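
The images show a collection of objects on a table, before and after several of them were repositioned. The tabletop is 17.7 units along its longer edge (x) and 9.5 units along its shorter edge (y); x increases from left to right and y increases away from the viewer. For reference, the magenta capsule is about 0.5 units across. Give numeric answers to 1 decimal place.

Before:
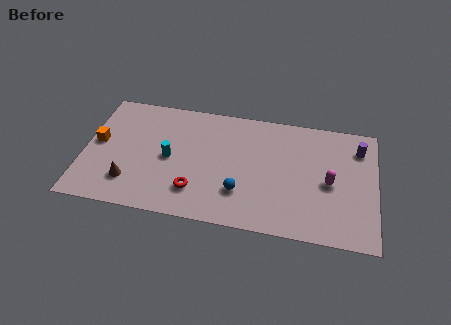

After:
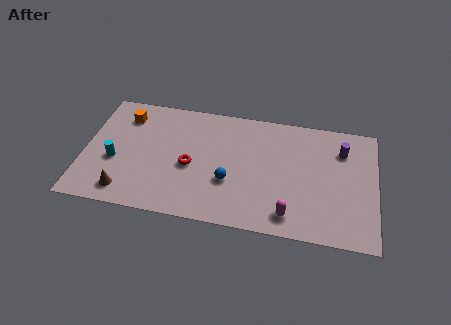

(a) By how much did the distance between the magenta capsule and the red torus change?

-1.6

The distance was about 8.3 in the first image and 6.7 in the second, so they moved 1.6 units closer together.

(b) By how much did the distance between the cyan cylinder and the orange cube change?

-0.7

Before: roughly 4.4 units apart; after: 3.7. That's 0.7 units closer together.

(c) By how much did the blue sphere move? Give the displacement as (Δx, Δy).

(-0.7, 0.7)

The blue sphere started near (9.6, 2.7) and ended near (8.9, 3.4).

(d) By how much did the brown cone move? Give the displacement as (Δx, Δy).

(-0.2, -0.8)

The brown cone started near (2.9, 2.3) and ended near (2.7, 1.5).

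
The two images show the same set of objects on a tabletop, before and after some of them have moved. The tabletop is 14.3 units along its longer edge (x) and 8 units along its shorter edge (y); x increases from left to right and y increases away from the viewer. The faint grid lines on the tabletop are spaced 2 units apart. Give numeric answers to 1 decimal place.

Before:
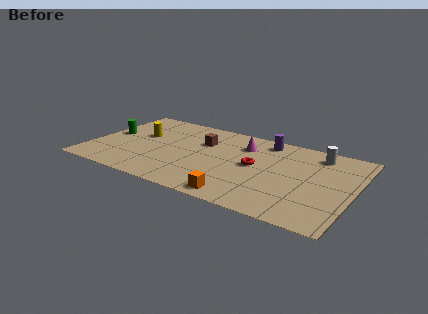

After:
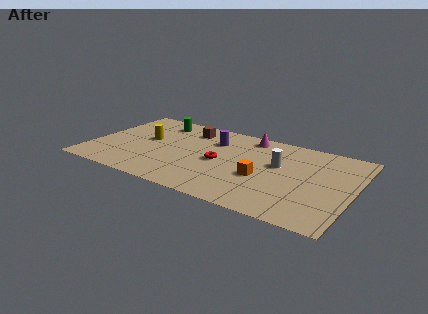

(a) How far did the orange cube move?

2.5

The orange cube moved from about (8.6, 0.9) to (9.5, 3.2), a distance of √(0.9² + 2.3²) ≈ 2.5.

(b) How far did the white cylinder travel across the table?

2.7

The white cylinder was near (12.1, 6.7) before and (10.2, 4.8) after, so it travelled √(1.9² + 1.9²) ≈ 2.7 units.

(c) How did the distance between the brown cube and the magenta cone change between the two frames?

+1.1

Before: roughly 2.3 units apart; after: 3.4. That's 1.1 units further apart.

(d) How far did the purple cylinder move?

2.9

The purple cylinder moved from about (9.2, 6.9) to (6.5, 5.8), a distance of √(2.7² + 1.1²) ≈ 2.9.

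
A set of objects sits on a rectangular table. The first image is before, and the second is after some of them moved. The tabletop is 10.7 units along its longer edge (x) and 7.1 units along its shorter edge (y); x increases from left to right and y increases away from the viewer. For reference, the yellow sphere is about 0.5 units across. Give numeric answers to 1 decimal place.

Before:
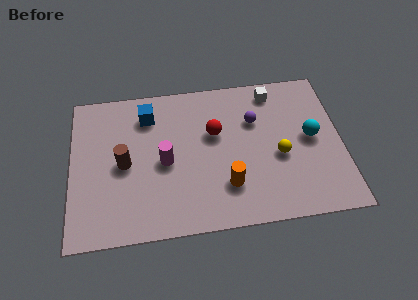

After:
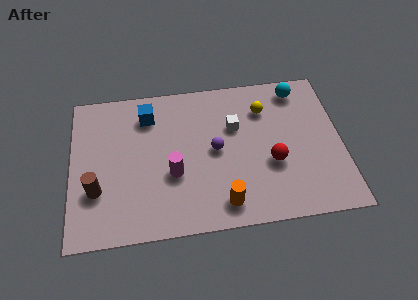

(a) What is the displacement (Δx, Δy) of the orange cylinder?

(-0.2, -0.8)

The orange cylinder was at about (6.1, 1.9) and moved to about (5.9, 1.1).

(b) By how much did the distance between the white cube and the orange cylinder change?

-1.1

Before: roughly 4.7 units apart; after: 3.6. That's 1.1 units closer together.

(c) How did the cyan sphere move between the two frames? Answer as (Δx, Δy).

(-0.4, 2.4)

From the two frames, the cyan sphere sits at roughly (9.5, 3.7) before and (9.1, 6.1) after.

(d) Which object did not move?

the blue cube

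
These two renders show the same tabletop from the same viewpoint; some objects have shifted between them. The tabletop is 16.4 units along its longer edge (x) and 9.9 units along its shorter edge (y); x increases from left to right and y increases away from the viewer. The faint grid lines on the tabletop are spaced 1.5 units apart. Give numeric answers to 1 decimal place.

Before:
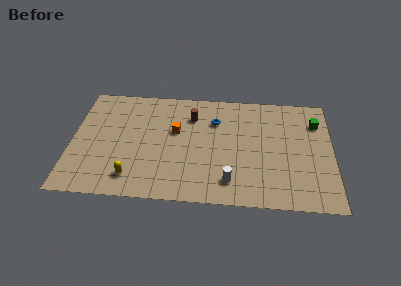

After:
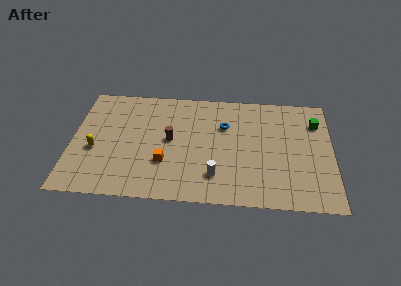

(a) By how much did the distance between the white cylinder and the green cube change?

+0.4

The distance was about 7.7 in the first image and 8.1 in the second, so they moved 0.4 units further apart.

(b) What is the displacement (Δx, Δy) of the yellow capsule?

(-2.4, 2.2)

The yellow capsule started near (3.9, 1.8) and ended near (1.5, 4.0).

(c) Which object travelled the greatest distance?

the yellow capsule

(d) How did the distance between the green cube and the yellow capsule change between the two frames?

+1.5

Before: roughly 12.8 units apart; after: 14.3. That's 1.5 units further apart.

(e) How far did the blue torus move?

0.7

The blue torus was near (9.0, 7.1) before and (9.6, 6.7) after, so it travelled √(0.6² + 0.4²) ≈ 0.7 units.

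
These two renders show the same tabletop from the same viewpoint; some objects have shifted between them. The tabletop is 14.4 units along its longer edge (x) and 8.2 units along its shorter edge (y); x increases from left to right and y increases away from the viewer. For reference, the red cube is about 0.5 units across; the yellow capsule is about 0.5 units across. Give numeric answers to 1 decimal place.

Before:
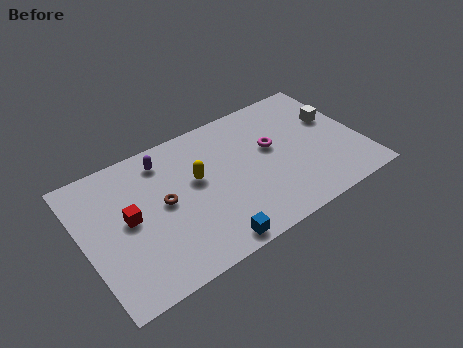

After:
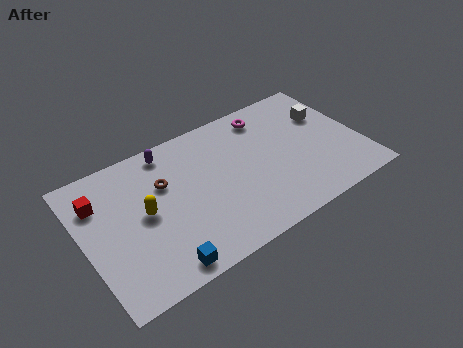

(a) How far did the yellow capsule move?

2.9

From (5.9, 4.8) to (3.1, 4.2), the yellow capsule covered √(2.8² + 0.6²) ≈ 2.9 units.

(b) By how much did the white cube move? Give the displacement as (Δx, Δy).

(-0.3, 0.4)

From the two frames, the white cube sits at roughly (13.3, 5.1) before and (13.0, 5.5) after.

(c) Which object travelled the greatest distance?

the yellow capsule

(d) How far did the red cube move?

2.1

The red cube was near (2.3, 4.3) before and (1.0, 6.0) after, so it travelled √(1.3² + 1.7²) ≈ 2.1 units.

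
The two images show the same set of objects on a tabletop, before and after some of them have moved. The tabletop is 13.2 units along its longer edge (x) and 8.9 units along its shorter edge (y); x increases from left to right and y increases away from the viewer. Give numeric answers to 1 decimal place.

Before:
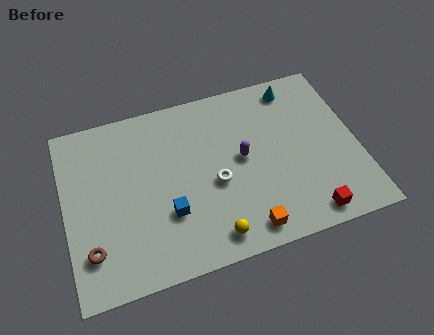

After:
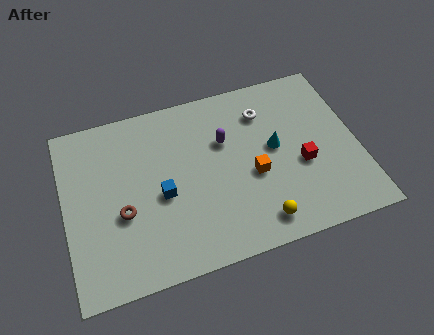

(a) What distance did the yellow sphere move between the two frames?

2.1

The yellow sphere was near (6.3, 1.2) before and (8.4, 1.3) after, so it travelled √(2.1² + 0.1²) ≈ 2.1 units.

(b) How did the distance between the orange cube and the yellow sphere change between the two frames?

+0.9

Before: roughly 1.5 units apart; after: 2.4. That's 0.9 units further apart.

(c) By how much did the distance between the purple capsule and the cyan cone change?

-1.6

They were about 4.0 units apart before and 2.4 after — 1.6 units closer together.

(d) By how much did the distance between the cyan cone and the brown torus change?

-4.1

The distance was about 11.2 in the first image and 7.1 in the second, so they moved 4.1 units closer together.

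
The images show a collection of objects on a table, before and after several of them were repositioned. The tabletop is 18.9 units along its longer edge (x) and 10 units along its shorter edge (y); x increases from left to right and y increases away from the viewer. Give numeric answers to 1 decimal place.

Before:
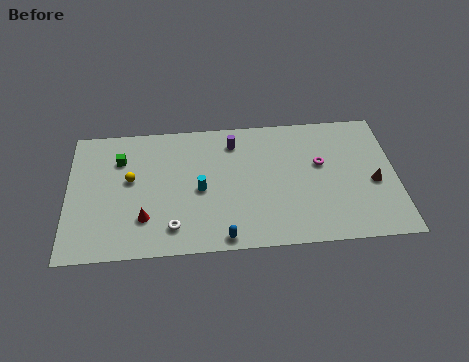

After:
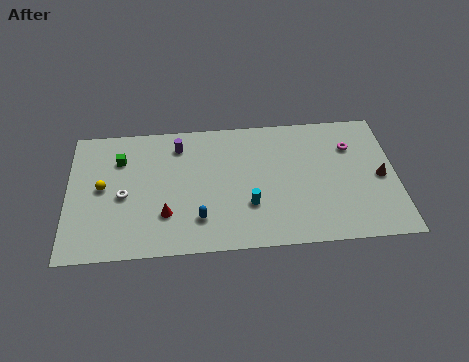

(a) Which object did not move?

the green cube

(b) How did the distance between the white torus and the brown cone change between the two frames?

+3.0

The distance was about 11.8 in the first image and 14.8 in the second, so they moved 3.0 units further apart.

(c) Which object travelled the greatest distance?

the white torus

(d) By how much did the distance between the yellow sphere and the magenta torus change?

+3.5

The distance was about 11.0 in the first image and 14.5 in the second, so they moved 3.5 units further apart.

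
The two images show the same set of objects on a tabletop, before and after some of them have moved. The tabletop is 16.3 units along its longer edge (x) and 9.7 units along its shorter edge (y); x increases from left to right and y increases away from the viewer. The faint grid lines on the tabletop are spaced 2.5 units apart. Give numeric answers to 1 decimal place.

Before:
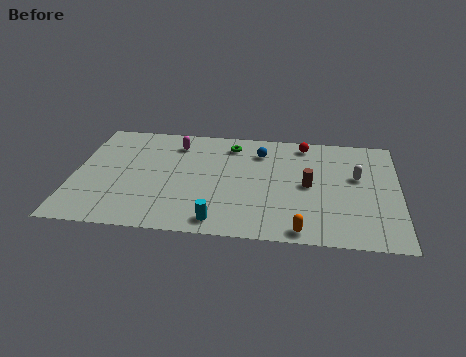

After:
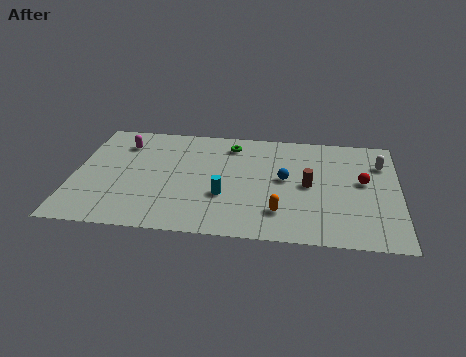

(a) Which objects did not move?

the brown cylinder and the green torus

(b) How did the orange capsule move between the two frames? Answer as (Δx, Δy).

(-1.1, 1.4)

The orange capsule was at about (11.5, 0.9) and moved to about (10.4, 2.3).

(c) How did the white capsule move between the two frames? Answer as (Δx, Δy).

(1.2, 1.3)

The white capsule was at about (14.2, 5.8) and moved to about (15.4, 7.1).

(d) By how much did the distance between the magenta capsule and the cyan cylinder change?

-0.3

Before: roughly 7.0 units apart; after: 6.7. That's 0.3 units closer together.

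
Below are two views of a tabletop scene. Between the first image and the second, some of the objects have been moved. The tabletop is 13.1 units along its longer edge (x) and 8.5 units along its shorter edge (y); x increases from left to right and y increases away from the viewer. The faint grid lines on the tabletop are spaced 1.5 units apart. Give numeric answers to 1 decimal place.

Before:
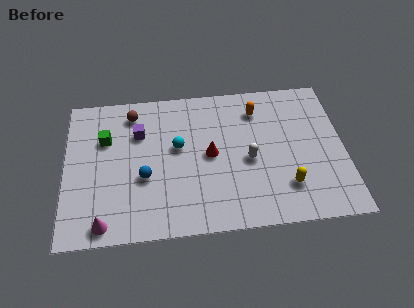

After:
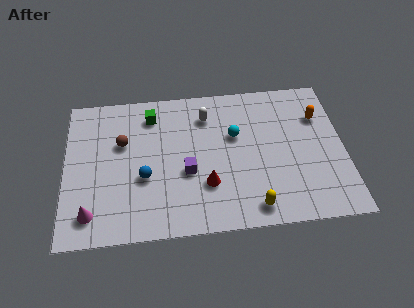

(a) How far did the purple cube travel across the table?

3.3

From (3.5, 5.9) to (5.7, 3.4), the purple cube covered √(2.2² + 2.5²) ≈ 3.3 units.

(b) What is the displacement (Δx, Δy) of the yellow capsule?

(-1.6, -1.0)

From the two frames, the yellow capsule sits at roughly (10.3, 2.1) before and (8.7, 1.1) after.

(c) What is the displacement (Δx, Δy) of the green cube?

(2.2, 1.2)

From the two frames, the green cube sits at roughly (1.9, 5.7) before and (4.1, 6.9) after.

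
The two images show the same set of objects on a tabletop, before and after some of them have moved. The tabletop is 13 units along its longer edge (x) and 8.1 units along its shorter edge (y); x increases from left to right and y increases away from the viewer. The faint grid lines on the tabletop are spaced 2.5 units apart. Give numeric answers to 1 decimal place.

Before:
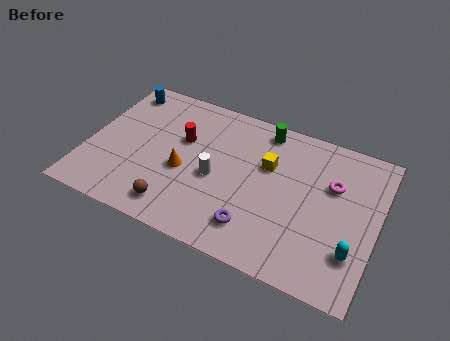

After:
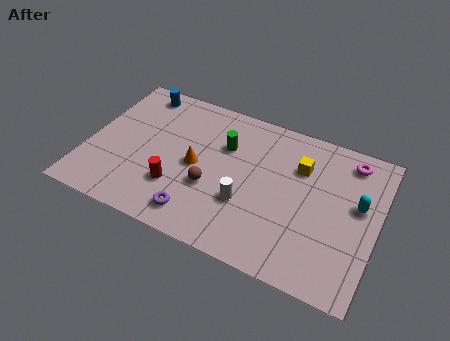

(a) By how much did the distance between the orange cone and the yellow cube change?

+0.8

They were about 4.0 units apart before and 4.8 after — 0.8 units further apart.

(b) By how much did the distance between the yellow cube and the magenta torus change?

-0.5

They were about 2.9 units apart before and 2.4 after — 0.5 units closer together.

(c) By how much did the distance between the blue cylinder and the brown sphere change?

-0.8

They were about 6.5 units apart before and 5.7 after — 0.8 units closer together.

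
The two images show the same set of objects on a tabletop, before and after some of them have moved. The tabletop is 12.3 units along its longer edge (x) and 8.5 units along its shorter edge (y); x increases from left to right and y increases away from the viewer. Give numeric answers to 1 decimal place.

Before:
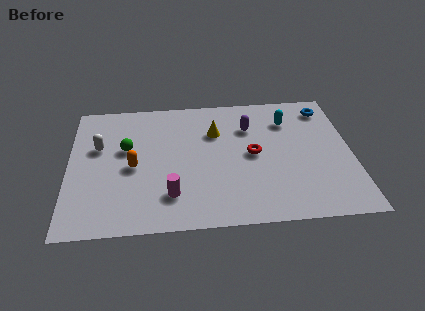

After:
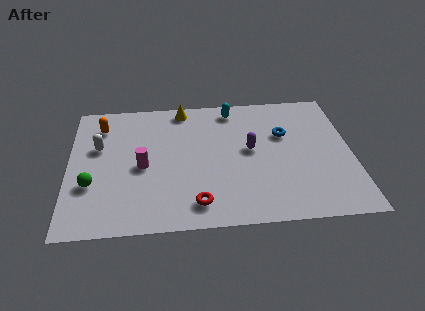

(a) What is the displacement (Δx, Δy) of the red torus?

(-2.5, -2.9)

The red torus started near (8.0, 4.3) and ended near (5.5, 1.4).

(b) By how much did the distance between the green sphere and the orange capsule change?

+2.6

They were about 1.2 units apart before and 3.8 after — 2.6 units further apart.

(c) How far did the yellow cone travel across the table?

2.2

The yellow cone was near (6.4, 5.9) before and (5.0, 7.6) after, so it travelled √(1.4² + 1.7²) ≈ 2.2 units.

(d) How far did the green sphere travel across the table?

2.7

The green sphere moved from about (2.5, 5.1) to (1.0, 2.9), a distance of √(1.5² + 2.2²) ≈ 2.7.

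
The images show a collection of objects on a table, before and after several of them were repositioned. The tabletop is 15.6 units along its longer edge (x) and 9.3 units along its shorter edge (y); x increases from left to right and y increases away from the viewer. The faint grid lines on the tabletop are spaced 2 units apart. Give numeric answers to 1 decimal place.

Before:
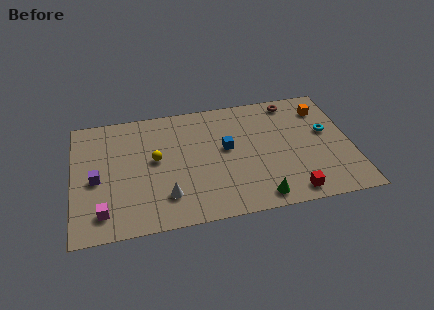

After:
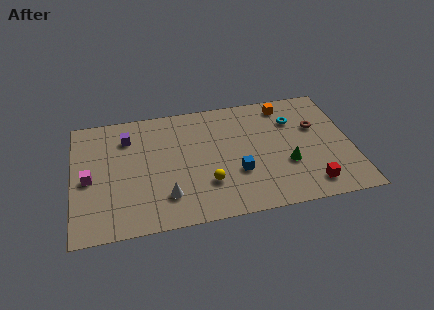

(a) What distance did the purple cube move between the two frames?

3.4

From (1.3, 4.2) to (3.1, 7.1), the purple cube covered √(1.8² + 2.9²) ≈ 3.4 units.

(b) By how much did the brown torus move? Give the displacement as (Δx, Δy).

(1.2, -2.3)

The brown torus started near (12.5, 8.2) and ended near (13.7, 5.9).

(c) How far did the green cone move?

2.8

The green cone was near (10.2, 1.1) before and (11.9, 3.3) after, so it travelled √(1.7² + 2.2²) ≈ 2.8 units.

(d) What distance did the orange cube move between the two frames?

2.2

From (14.2, 7.3) to (12.1, 8.0), the orange cube covered √(2.1² + 0.7²) ≈ 2.2 units.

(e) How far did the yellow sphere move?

3.7

The yellow sphere moved from about (4.6, 5.1) to (7.4, 2.7), a distance of √(2.8² + 2.4²) ≈ 3.7.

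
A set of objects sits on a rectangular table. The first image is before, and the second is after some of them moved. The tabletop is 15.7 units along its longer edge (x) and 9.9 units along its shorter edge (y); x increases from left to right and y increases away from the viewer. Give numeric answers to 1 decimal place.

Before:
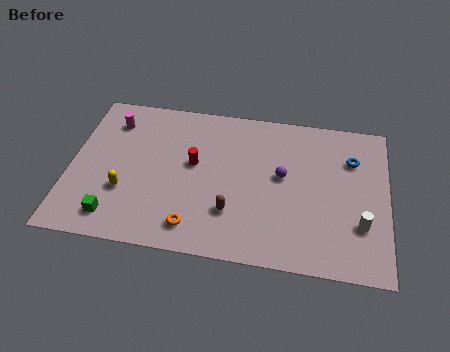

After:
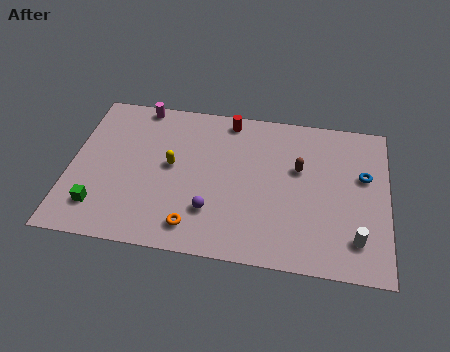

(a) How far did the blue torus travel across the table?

1.2

The blue torus was near (13.9, 7.1) before and (14.5, 6.1) after, so it travelled √(0.6² + 1.0²) ≈ 1.2 units.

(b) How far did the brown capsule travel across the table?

4.6

The brown capsule was near (8.1, 2.8) before and (11.3, 6.1) after, so it travelled √(3.2² + 3.3²) ≈ 4.6 units.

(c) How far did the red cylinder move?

3.6

The red cylinder was near (6.1, 5.6) before and (7.7, 8.8) after, so it travelled √(1.6² + 3.2²) ≈ 3.6 units.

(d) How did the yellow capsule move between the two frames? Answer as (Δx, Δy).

(2.2, 2.0)

The yellow capsule was at about (2.8, 3.3) and moved to about (5.0, 5.3).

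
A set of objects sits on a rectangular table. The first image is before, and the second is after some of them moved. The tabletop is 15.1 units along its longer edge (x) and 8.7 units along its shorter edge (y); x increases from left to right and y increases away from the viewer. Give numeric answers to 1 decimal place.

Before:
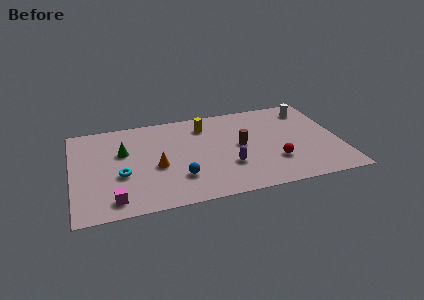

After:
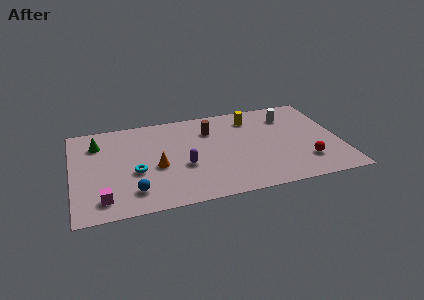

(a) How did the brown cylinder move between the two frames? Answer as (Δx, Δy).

(-1.6, 1.9)

The brown cylinder was at about (9.5, 4.5) and moved to about (7.9, 6.4).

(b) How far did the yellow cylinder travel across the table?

2.7

The yellow cylinder moved from about (7.6, 6.9) to (10.3, 7.0), a distance of √(2.7² + 0.1²) ≈ 2.7.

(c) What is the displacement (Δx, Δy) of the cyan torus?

(0.8, 0.1)

The cyan torus started near (2.7, 3.4) and ended near (3.5, 3.5).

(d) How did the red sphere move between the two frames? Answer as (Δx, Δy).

(1.7, -0.4)

The red sphere started near (11.3, 2.6) and ended near (13.0, 2.2).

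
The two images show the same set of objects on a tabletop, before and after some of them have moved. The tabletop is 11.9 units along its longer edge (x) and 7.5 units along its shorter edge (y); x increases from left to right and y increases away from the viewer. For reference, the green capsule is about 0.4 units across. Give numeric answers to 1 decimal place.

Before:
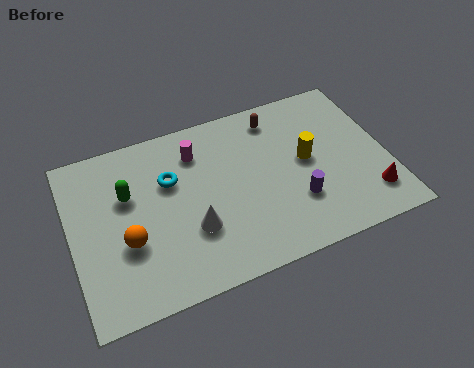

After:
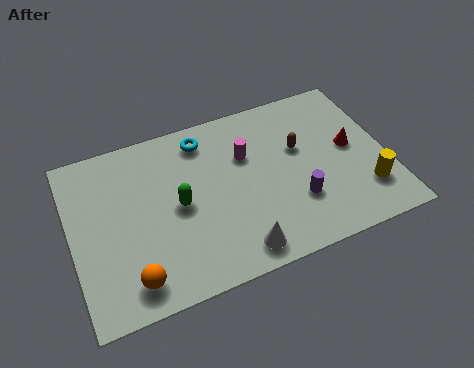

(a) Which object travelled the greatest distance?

the yellow cylinder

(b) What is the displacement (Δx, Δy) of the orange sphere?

(0.0, -1.6)

From the two frames, the orange sphere sits at roughly (2.0, 2.8) before and (2.0, 1.2) after.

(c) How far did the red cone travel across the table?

2.4

The red cone moved from about (11.0, 1.6) to (10.6, 4.0), a distance of √(0.4² + 2.4²) ≈ 2.4.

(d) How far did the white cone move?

2.1

The white cone moved from about (4.4, 2.5) to (5.9, 1.0), a distance of √(1.5² + 1.5²) ≈ 2.1.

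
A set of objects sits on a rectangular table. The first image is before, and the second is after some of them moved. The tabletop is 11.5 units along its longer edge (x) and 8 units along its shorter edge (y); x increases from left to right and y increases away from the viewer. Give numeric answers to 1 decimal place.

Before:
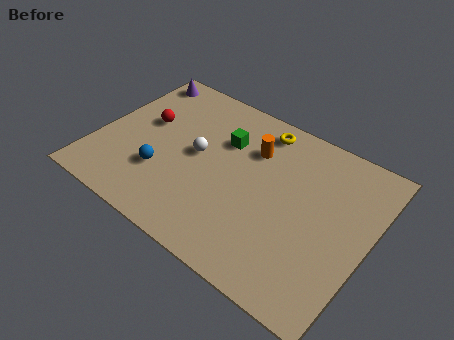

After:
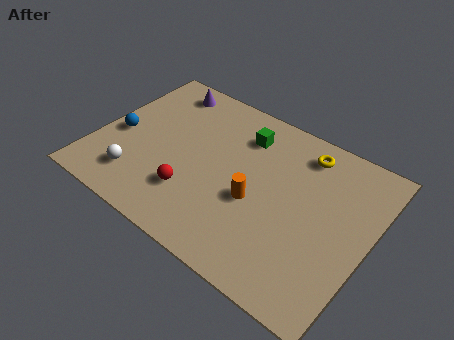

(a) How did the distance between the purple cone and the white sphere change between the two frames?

+0.9

Before: roughly 4.3 units apart; after: 5.2. That's 0.9 units further apart.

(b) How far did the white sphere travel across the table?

3.3

From (4.2, 4.2) to (2.1, 1.7), the white sphere covered √(2.1² + 2.5²) ≈ 3.3 units.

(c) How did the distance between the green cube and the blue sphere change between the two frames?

+1.9

Before: roughly 3.7 units apart; after: 5.6. That's 1.9 units further apart.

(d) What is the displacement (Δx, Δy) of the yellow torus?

(1.9, -0.2)

The yellow torus was at about (6.4, 6.9) and moved to about (8.3, 6.7).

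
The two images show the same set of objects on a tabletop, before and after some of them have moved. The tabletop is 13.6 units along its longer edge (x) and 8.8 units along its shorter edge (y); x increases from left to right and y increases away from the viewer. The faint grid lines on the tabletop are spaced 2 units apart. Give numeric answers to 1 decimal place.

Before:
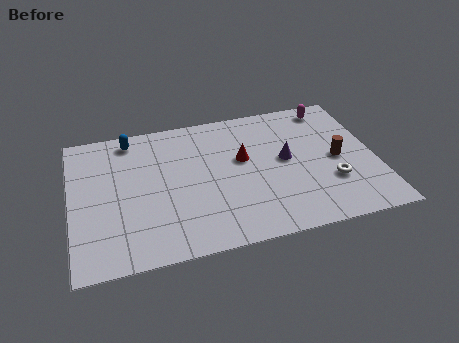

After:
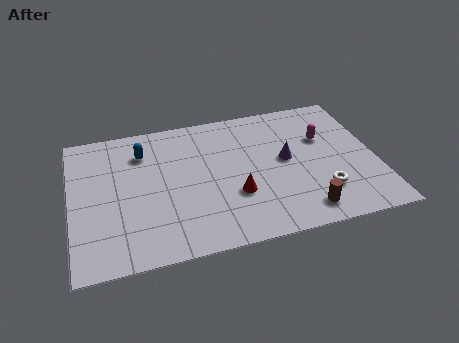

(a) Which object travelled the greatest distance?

the brown cylinder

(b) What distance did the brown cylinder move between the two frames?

3.4

The brown cylinder was near (11.9, 4.2) before and (10.1, 1.3) after, so it travelled √(1.8² + 2.9²) ≈ 3.4 units.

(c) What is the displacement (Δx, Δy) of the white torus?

(-0.5, -0.5)

The white torus was at about (11.5, 2.8) and moved to about (11.0, 2.3).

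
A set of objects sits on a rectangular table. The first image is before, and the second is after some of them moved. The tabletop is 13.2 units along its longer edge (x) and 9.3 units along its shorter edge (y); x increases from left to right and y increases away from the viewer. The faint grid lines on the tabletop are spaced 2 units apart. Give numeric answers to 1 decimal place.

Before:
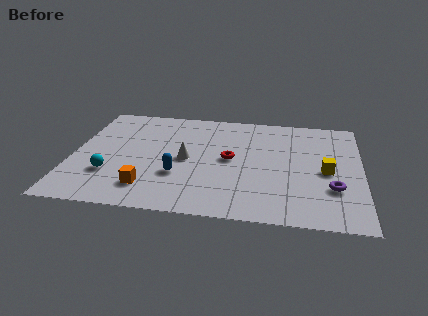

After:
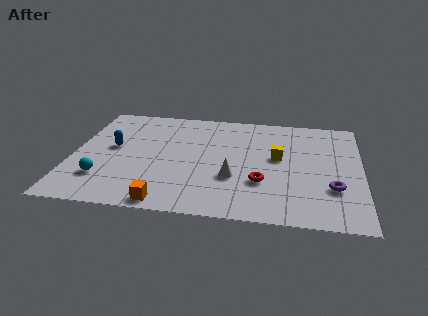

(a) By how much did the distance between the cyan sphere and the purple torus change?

+0.3

Before: roughly 10.1 units apart; after: 10.4. That's 0.3 units further apart.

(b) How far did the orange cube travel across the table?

1.4

From (3.6, 1.9) to (4.5, 0.8), the orange cube covered √(0.9² + 1.1²) ≈ 1.4 units.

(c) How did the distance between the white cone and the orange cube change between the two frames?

+0.7

The distance was about 3.1 in the first image and 3.8 in the second, so they moved 0.7 units further apart.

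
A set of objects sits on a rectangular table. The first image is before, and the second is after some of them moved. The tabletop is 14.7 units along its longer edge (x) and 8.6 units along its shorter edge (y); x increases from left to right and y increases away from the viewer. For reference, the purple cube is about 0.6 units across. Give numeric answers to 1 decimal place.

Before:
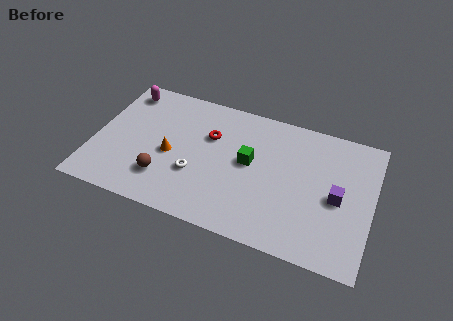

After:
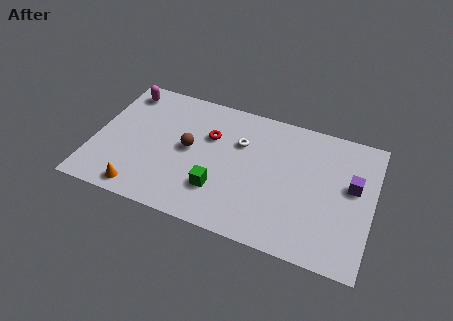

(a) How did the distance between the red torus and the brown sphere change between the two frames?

-2.5

Before: roughly 4.1 units apart; after: 1.6. That's 2.5 units closer together.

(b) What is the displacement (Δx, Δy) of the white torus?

(2.1, 2.8)

The white torus was at about (5.5, 3.0) and moved to about (7.6, 5.8).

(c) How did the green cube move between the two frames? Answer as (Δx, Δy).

(-1.4, -2.3)

The green cube was at about (8.2, 4.7) and moved to about (6.8, 2.4).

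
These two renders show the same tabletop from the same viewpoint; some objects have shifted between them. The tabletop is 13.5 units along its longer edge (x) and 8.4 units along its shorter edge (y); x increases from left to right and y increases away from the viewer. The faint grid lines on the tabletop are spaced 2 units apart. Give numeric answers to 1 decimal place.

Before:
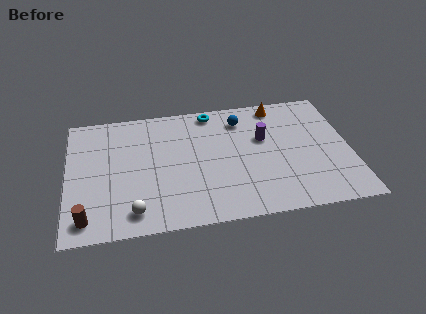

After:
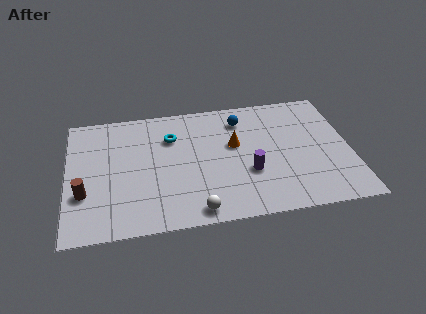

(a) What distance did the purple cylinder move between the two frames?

2.3

The purple cylinder was near (9.4, 5.2) before and (8.6, 3.0) after, so it travelled √(0.8² + 2.2²) ≈ 2.3 units.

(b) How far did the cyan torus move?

2.5

The cyan torus moved from about (7.0, 7.5) to (5.0, 6.0), a distance of √(2.0² + 1.5²) ≈ 2.5.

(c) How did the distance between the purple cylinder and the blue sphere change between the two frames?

+1.9

The distance was about 1.8 in the first image and 3.7 in the second, so they moved 1.9 units further apart.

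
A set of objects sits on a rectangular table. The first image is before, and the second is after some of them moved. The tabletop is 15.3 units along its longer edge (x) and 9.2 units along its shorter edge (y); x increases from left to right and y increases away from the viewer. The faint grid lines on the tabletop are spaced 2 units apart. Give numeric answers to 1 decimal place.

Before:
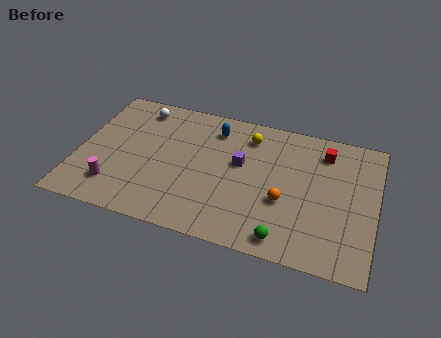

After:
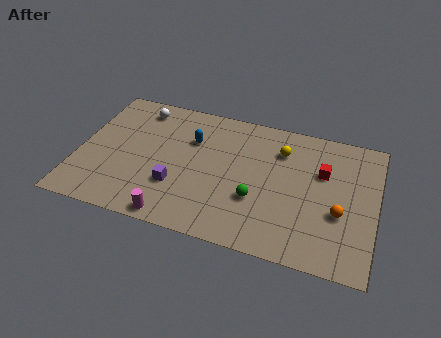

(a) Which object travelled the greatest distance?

the purple cube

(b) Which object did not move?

the white sphere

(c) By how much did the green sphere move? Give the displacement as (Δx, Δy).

(-1.6, 2.1)

The green sphere started near (10.9, 1.1) and ended near (9.3, 3.2).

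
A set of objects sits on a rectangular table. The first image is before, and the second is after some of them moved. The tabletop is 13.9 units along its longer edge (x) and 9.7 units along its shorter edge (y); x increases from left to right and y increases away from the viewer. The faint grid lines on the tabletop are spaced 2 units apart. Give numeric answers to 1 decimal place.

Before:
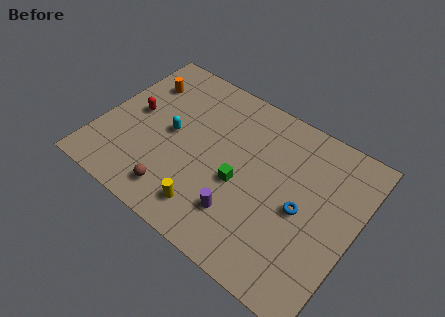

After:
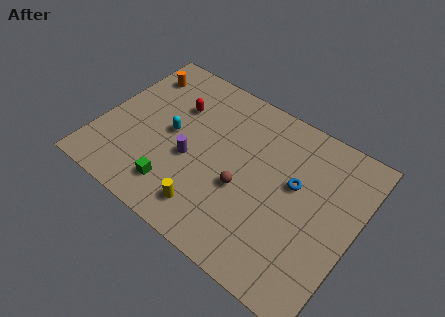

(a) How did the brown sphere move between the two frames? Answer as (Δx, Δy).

(3.2, 2.3)

The brown sphere started near (4.8, 1.6) and ended near (8.0, 3.9).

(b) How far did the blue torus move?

1.3

The blue torus moved from about (11.1, 4.5) to (10.5, 5.7), a distance of √(0.6² + 1.2²) ≈ 1.3.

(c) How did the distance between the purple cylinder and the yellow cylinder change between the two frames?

+1.0

Before: roughly 1.7 units apart; after: 2.7. That's 1.0 units further apart.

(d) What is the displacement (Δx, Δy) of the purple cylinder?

(-3.1, 1.6)

The purple cylinder started near (8.2, 2.4) and ended near (5.1, 4.0).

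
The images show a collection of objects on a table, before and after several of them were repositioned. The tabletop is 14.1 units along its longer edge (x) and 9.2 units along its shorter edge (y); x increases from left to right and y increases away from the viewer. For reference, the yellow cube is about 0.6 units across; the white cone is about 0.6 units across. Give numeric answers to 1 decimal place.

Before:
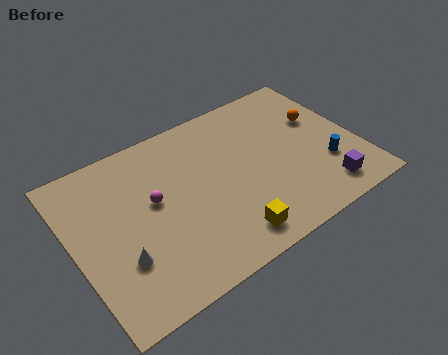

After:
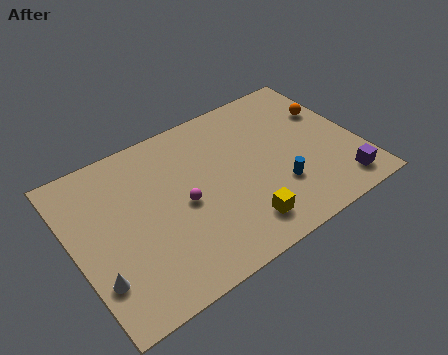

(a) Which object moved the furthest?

the blue cylinder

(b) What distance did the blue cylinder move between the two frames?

2.5

The blue cylinder moved from about (12.3, 2.9) to (9.8, 2.8), a distance of √(2.5² + 0.1²) ≈ 2.5.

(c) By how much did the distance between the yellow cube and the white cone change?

+1.7

They were about 5.2 units apart before and 6.9 after — 1.7 units further apart.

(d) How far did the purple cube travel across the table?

0.8

The purple cube moved from about (11.9, 1.5) to (12.7, 1.4), a distance of √(0.8² + 0.1²) ≈ 0.8.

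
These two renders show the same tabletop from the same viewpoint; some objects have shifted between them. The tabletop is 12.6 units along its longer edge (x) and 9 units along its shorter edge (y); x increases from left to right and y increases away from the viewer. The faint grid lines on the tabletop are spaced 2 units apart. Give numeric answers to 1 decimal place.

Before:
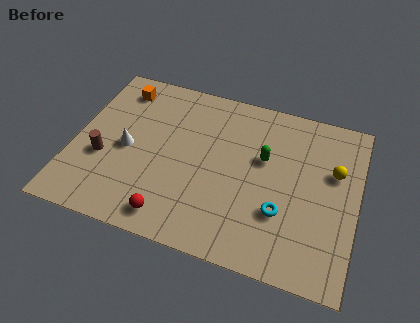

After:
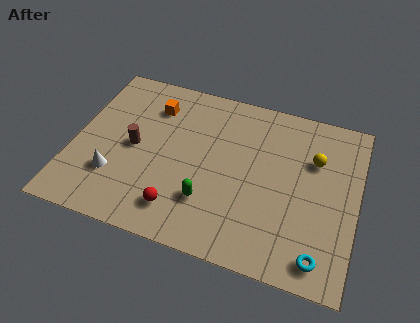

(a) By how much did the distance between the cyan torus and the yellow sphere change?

+1.4

Before: roughly 3.5 units apart; after: 4.9. That's 1.4 units further apart.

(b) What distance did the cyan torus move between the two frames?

2.5

From (9.4, 2.9) to (11.2, 1.2), the cyan torus covered √(1.8² + 1.7²) ≈ 2.5 units.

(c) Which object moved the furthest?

the green capsule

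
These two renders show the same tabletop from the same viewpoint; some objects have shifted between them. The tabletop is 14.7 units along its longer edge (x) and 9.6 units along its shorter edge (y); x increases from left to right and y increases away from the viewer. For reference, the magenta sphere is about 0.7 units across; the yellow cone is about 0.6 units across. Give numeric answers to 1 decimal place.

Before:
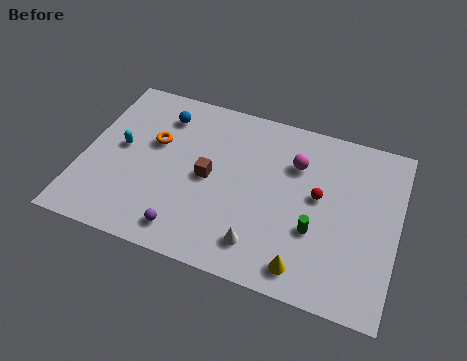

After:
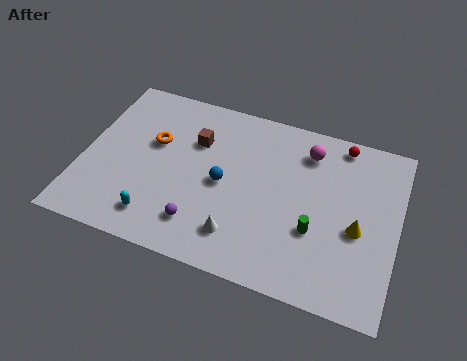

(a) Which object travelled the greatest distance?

the blue sphere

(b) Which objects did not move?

the green cylinder and the orange torus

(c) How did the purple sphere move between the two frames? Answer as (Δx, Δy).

(0.6, 0.6)

The purple sphere was at about (5.2, 1.4) and moved to about (5.8, 2.0).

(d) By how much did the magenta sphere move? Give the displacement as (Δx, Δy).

(0.5, 0.9)

The magenta sphere was at about (9.8, 6.8) and moved to about (10.3, 7.7).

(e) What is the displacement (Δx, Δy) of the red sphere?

(0.8, 3.3)

The red sphere started near (11.0, 5.3) and ended near (11.8, 8.6).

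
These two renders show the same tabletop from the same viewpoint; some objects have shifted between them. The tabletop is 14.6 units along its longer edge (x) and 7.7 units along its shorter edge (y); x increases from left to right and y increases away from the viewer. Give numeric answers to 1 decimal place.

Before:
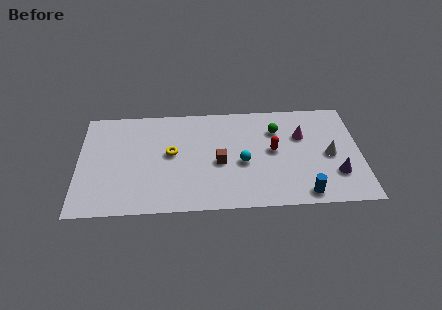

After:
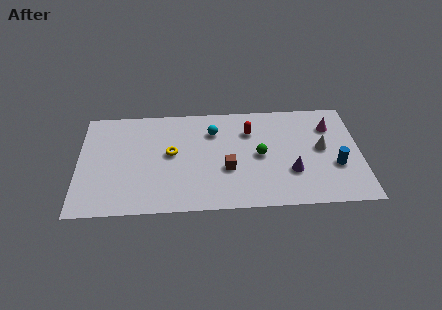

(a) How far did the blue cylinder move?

2.5

The blue cylinder moved from about (11.6, 0.9) to (13.3, 2.8), a distance of √(1.7² + 1.9²) ≈ 2.5.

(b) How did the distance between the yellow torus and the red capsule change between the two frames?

-1.0

The distance was about 5.3 in the first image and 4.3 in the second, so they moved 1.0 units closer together.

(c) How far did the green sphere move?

2.0

The green sphere moved from about (10.3, 5.6) to (9.4, 3.8), a distance of √(0.9² + 1.8²) ≈ 2.0.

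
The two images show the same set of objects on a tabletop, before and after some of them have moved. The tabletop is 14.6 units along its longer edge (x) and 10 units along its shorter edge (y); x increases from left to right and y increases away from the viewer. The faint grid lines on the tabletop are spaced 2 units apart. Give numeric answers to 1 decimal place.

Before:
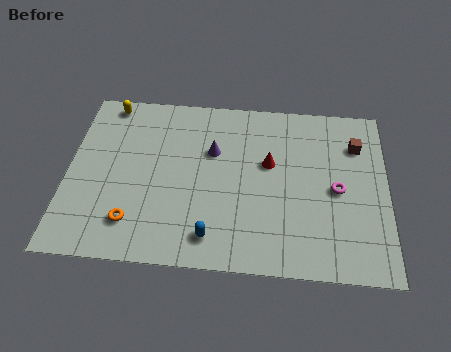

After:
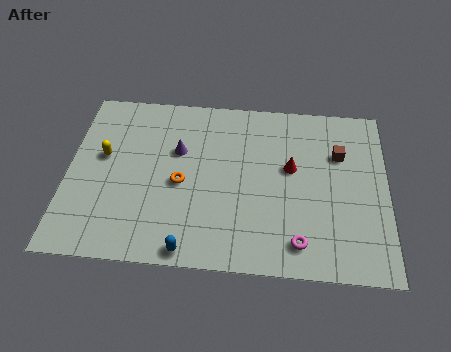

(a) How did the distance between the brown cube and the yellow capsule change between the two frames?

-0.8

They were about 11.6 units apart before and 10.8 after — 0.8 units closer together.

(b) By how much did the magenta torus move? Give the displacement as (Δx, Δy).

(-1.7, -3.1)

The magenta torus was at about (12.3, 4.7) and moved to about (10.6, 1.6).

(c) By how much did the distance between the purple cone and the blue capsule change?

+0.7

Before: roughly 4.9 units apart; after: 5.6. That's 0.7 units further apart.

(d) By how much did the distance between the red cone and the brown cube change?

-1.8

They were about 4.2 units apart before and 2.4 after — 1.8 units closer together.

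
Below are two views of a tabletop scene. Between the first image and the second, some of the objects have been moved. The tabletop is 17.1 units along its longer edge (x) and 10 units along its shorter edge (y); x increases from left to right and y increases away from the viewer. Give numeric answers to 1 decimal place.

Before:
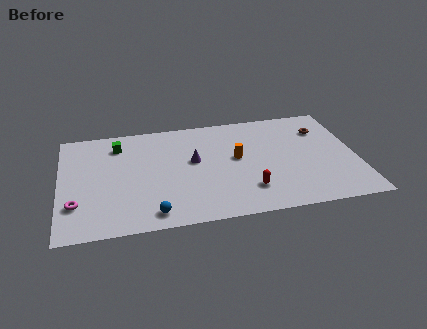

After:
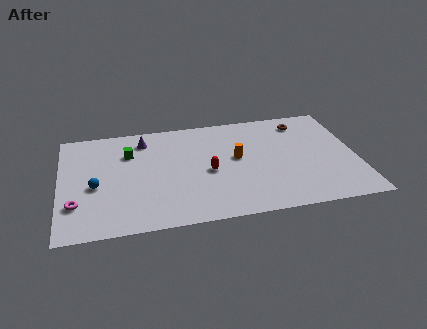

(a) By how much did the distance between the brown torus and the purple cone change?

+1.5

The distance was about 7.8 in the first image and 9.3 in the second, so they moved 1.5 units further apart.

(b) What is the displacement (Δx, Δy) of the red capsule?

(-2.2, 2.1)

The red capsule started near (10.7, 2.4) and ended near (8.5, 4.5).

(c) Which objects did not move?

the magenta torus and the orange cylinder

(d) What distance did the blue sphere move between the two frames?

4.4

From (5.2, 1.3) to (2.0, 4.3), the blue sphere covered √(3.2² + 3.0²) ≈ 4.4 units.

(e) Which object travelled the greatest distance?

the blue sphere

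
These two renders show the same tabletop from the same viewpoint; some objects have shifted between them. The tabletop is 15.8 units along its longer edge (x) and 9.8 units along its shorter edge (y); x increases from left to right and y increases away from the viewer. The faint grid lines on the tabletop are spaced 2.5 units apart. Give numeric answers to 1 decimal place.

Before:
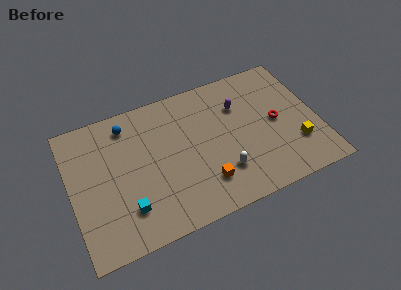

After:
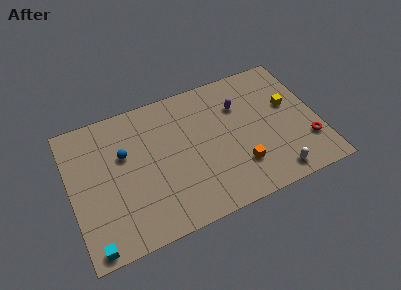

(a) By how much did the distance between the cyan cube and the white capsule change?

+5.5

They were about 6.1 units apart before and 11.6 after — 5.5 units further apart.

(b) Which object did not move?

the purple capsule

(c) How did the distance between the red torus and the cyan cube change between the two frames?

+3.8

The distance was about 10.2 in the first image and 14.0 in the second, so they moved 3.8 units further apart.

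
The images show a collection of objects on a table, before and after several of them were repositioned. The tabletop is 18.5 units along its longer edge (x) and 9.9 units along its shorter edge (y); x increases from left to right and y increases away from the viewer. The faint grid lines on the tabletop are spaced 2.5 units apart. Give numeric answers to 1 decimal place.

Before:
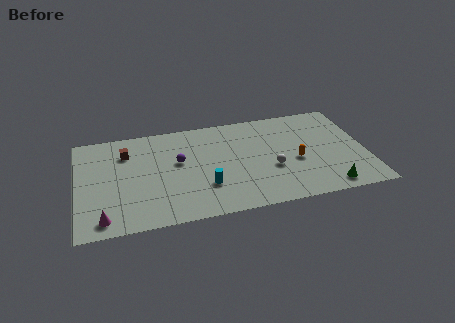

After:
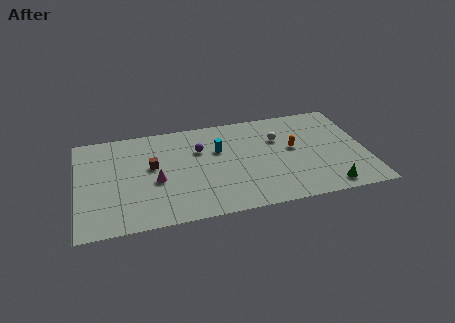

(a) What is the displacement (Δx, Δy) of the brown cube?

(1.6, -1.7)

From the two frames, the brown cube sits at roughly (3.2, 7.4) before and (4.8, 5.7) after.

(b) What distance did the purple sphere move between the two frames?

1.7

The purple sphere was near (6.5, 5.8) before and (7.9, 6.7) after, so it travelled √(1.4² + 0.9²) ≈ 1.7 units.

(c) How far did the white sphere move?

3.0

The white sphere was near (12.4, 3.8) before and (13.0, 6.7) after, so it travelled √(0.6² + 2.9²) ≈ 3.0 units.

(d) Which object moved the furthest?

the magenta cone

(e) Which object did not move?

the green cone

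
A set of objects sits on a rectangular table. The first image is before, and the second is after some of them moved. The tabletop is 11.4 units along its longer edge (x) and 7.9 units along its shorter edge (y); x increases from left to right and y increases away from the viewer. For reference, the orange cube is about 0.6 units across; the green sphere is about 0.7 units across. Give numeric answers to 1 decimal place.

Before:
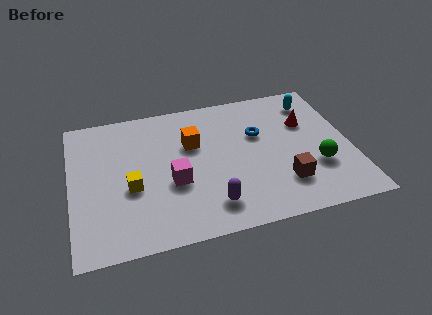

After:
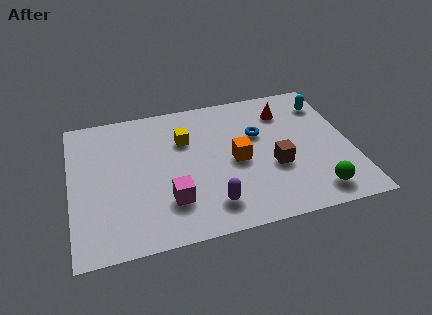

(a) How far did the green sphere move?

1.4

The green sphere was near (9.9, 2.6) before and (9.7, 1.2) after, so it travelled √(0.2² + 1.4²) ≈ 1.4 units.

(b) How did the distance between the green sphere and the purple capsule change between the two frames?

-0.3

The distance was about 4.5 in the first image and 4.2 in the second, so they moved 0.3 units closer together.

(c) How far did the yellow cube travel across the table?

3.2

The yellow cube moved from about (2.4, 3.2) to (4.7, 5.4), a distance of √(2.3² + 2.2²) ≈ 3.2.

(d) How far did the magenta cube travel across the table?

1.0

From (4.1, 3.1) to (3.9, 2.1), the magenta cube covered √(0.2² + 1.0²) ≈ 1.0 units.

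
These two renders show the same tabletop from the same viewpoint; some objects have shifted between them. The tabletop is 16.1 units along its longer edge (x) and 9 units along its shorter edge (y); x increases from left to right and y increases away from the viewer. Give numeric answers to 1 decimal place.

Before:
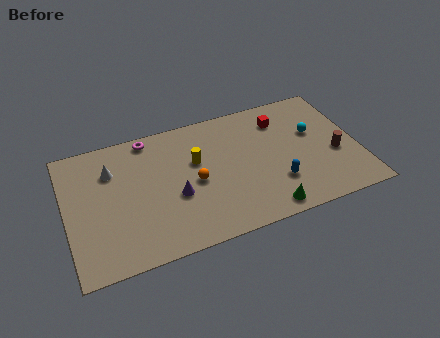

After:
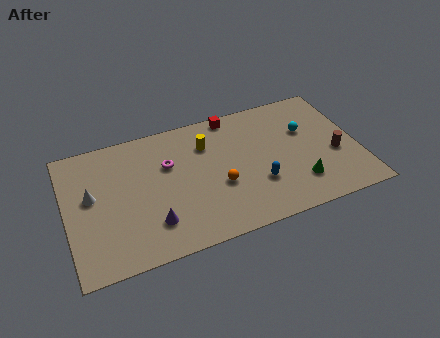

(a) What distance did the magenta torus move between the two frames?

2.4

The magenta torus was near (4.8, 8.1) before and (5.7, 5.9) after, so it travelled √(0.9² + 2.2²) ≈ 2.4 units.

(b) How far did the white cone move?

1.8

From (2.6, 6.5) to (1.4, 5.1), the white cone covered √(1.2² + 1.4²) ≈ 1.8 units.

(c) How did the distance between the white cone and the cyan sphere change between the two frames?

+0.8

Before: roughly 11.2 units apart; after: 12.0. That's 0.8 units further apart.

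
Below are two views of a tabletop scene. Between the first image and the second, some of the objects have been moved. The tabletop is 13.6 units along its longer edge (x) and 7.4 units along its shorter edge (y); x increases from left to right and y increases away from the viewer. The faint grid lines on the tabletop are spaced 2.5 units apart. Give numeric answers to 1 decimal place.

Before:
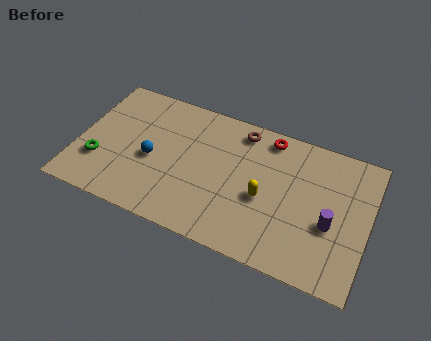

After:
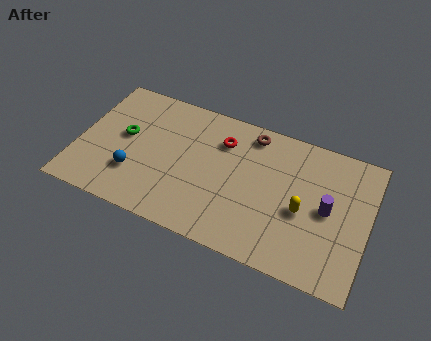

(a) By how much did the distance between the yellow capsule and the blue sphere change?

+2.6

They were about 5.3 units apart before and 7.9 after — 2.6 units further apart.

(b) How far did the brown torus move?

0.5

From (7.4, 6.4) to (7.9, 6.4), the brown torus covered √(0.5² + 0.0²) ≈ 0.5 units.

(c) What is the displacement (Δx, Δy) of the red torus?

(-2.1, -1.0)

The red torus started near (8.7, 6.5) and ended near (6.6, 5.5).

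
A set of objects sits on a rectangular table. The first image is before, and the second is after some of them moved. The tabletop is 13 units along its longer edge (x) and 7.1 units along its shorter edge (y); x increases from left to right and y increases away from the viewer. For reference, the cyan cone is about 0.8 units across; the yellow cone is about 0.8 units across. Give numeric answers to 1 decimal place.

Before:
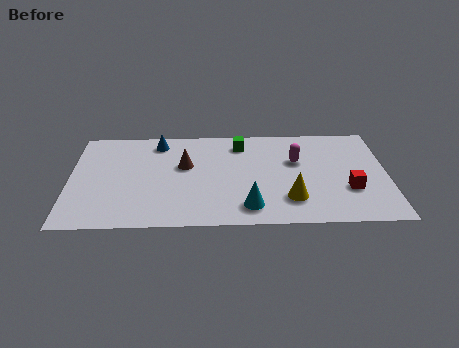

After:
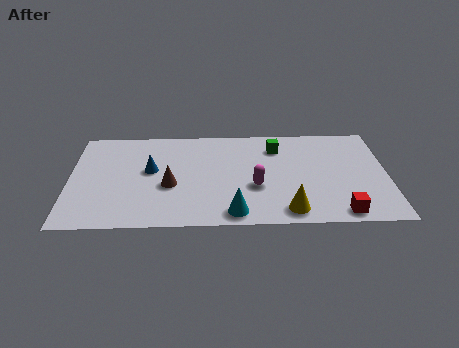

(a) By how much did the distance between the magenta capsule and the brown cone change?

-1.1

Before: roughly 4.6 units apart; after: 3.5. That's 1.1 units closer together.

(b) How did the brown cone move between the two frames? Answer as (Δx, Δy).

(-0.6, -1.4)

The brown cone was at about (4.7, 4.3) and moved to about (4.1, 2.9).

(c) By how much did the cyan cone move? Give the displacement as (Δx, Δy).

(-0.6, -0.4)

The cyan cone was at about (7.3, 1.3) and moved to about (6.7, 0.9).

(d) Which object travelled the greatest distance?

the magenta capsule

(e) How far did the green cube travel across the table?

1.5

From (7.0, 5.8) to (8.5, 5.5), the green cube covered √(1.5² + 0.3²) ≈ 1.5 units.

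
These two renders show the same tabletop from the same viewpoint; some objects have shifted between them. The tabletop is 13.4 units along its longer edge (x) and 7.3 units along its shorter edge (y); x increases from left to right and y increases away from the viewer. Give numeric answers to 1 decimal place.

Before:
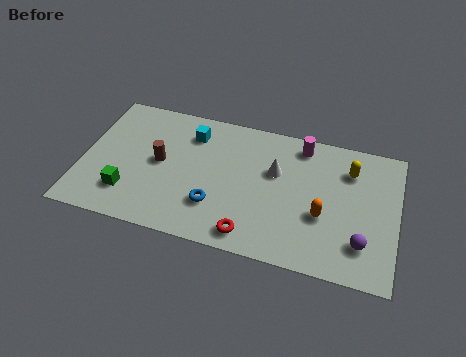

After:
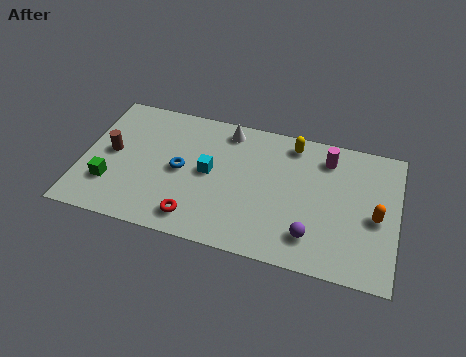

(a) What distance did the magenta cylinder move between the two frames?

1.2

From (9.2, 6.3) to (10.3, 5.9), the magenta cylinder covered √(1.1² + 0.4²) ≈ 1.2 units.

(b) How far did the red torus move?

2.4

The red torus was near (7.4, 1.0) before and (5.0, 1.2) after, so it travelled √(2.4² + 0.2²) ≈ 2.4 units.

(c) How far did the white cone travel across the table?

2.8

The white cone moved from about (8.2, 4.6) to (6.0, 6.3), a distance of √(2.2² + 1.7²) ≈ 2.8.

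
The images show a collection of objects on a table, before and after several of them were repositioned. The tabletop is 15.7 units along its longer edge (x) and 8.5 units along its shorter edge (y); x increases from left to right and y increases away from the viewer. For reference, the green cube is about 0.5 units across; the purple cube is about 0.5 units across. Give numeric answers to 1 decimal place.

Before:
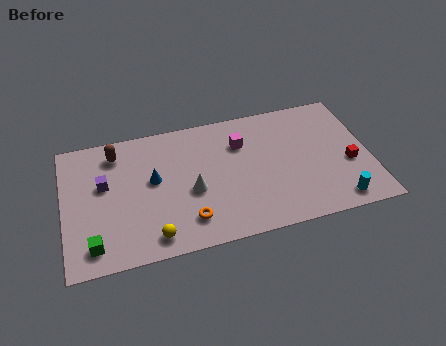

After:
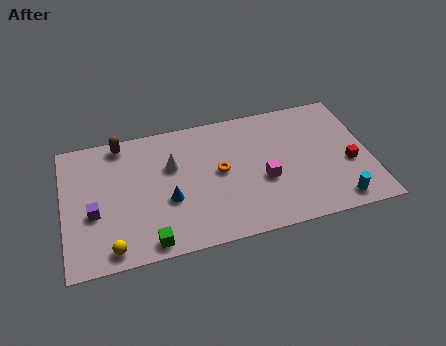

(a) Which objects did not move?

the cyan cylinder and the red cube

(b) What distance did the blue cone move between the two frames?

1.7

From (4.6, 4.8) to (5.3, 3.3), the blue cone covered √(0.7² + 1.5²) ≈ 1.7 units.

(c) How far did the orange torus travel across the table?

3.2

The orange torus was near (6.2, 1.8) before and (8.0, 4.5) after, so it travelled √(1.8² + 2.7²) ≈ 3.2 units.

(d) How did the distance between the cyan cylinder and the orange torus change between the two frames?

-0.9

Before: roughly 7.6 units apart; after: 6.7. That's 0.9 units closer together.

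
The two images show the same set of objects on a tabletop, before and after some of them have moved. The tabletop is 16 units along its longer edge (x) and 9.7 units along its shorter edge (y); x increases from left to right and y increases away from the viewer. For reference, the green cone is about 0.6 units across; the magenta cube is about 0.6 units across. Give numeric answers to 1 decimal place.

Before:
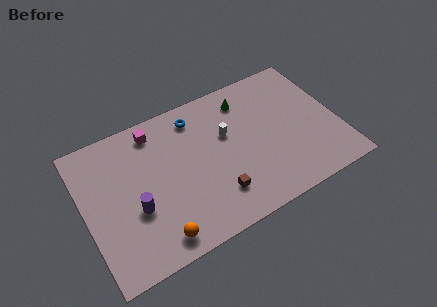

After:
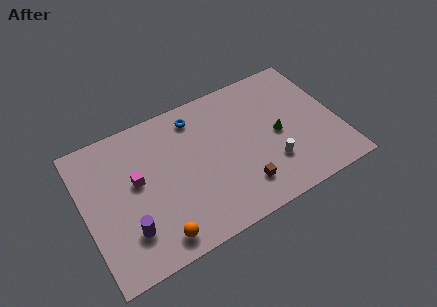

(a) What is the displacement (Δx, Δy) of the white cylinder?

(2.4, -3.2)

The white cylinder started near (9.1, 6.0) and ended near (11.5, 2.8).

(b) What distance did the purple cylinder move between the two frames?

1.3

The purple cylinder was near (3.0, 3.7) before and (2.4, 2.5) after, so it travelled √(0.6² + 1.2²) ≈ 1.3 units.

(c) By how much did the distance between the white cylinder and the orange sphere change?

+0.7

They were about 6.9 units apart before and 7.6 after — 0.7 units further apart.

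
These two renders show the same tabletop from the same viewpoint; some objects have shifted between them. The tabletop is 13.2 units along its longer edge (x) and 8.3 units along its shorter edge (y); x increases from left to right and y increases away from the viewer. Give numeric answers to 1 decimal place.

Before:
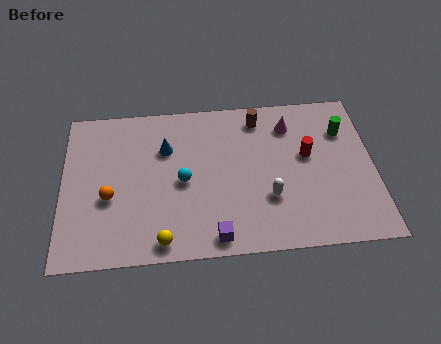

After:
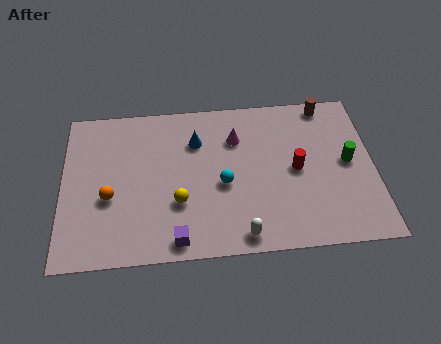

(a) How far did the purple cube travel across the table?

1.6

From (6.4, 0.9) to (4.8, 0.9), the purple cube covered √(1.6² + 0.0²) ≈ 1.6 units.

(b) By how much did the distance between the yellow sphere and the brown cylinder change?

+0.5

The distance was about 7.4 in the first image and 7.9 in the second, so they moved 0.5 units further apart.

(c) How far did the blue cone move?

1.3

The blue cone was near (4.4, 5.7) before and (5.7, 6.0) after, so it travelled √(1.3² + 0.3²) ≈ 1.3 units.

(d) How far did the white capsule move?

2.2

From (8.7, 2.7) to (7.5, 0.9), the white capsule covered √(1.2² + 1.8²) ≈ 2.2 units.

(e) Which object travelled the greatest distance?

the brown cylinder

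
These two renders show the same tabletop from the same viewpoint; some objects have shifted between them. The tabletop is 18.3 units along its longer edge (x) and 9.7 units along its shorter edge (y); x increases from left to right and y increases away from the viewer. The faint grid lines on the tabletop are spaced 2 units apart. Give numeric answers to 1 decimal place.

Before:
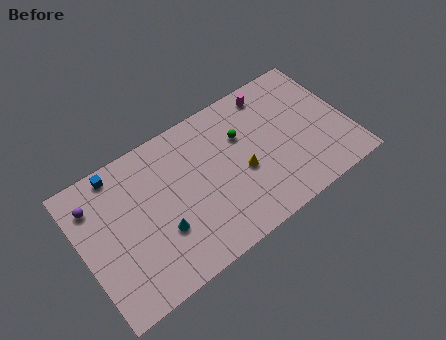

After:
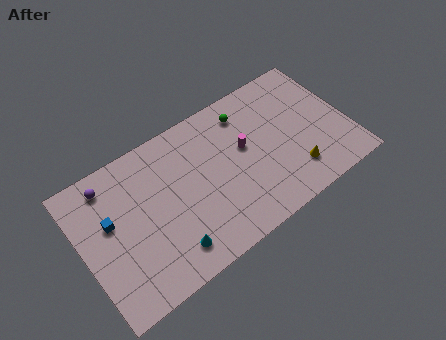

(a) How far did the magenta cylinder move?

3.7

The magenta cylinder was near (13.7, 8.4) before and (11.3, 5.6) after, so it travelled √(2.4² + 2.8²) ≈ 3.7 units.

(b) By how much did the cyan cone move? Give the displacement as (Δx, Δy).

(0.3, -1.5)

The cyan cone started near (5.1, 3.3) and ended near (5.4, 1.8).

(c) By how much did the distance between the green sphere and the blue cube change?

+1.4

They were about 8.6 units apart before and 10.0 after — 1.4 units further apart.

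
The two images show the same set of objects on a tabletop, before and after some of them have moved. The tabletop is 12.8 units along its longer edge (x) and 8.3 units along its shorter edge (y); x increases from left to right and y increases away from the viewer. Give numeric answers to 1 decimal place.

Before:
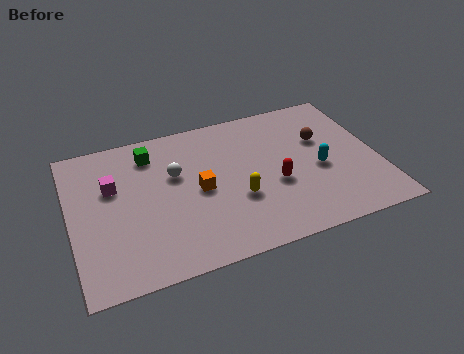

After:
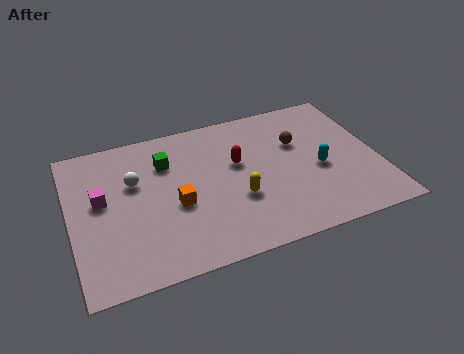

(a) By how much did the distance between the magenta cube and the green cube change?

+0.9

The distance was about 2.2 in the first image and 3.1 in the second, so they moved 0.9 units further apart.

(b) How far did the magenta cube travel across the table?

0.8

From (1.8, 5.3) to (1.3, 4.7), the magenta cube covered √(0.5² + 0.6²) ≈ 0.8 units.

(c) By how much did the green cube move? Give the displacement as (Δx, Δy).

(0.6, -0.7)

From the two frames, the green cube sits at roughly (3.5, 6.7) before and (4.1, 6.0) after.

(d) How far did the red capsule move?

2.2

The red capsule moved from about (8.4, 3.3) to (7.0, 5.0), a distance of √(1.4² + 1.7²) ≈ 2.2.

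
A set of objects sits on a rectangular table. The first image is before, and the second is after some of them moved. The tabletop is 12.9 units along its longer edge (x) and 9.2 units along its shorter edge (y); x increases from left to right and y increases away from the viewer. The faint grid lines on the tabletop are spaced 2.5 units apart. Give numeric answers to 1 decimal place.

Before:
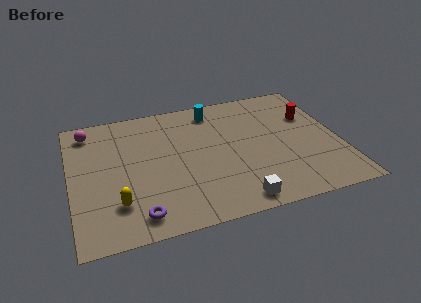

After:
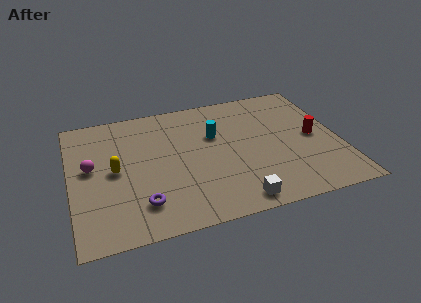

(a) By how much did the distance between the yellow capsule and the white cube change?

+0.9

Before: roughly 5.7 units apart; after: 6.6. That's 0.9 units further apart.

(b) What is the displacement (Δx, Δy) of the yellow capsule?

(0.0, 2.3)

From the two frames, the yellow capsule sits at roughly (2.1, 2.3) before and (2.1, 4.6) after.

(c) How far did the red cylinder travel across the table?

1.6

The red cylinder moved from about (11.7, 6.1) to (11.7, 4.5), a distance of √(0.0² + 1.6²) ≈ 1.6.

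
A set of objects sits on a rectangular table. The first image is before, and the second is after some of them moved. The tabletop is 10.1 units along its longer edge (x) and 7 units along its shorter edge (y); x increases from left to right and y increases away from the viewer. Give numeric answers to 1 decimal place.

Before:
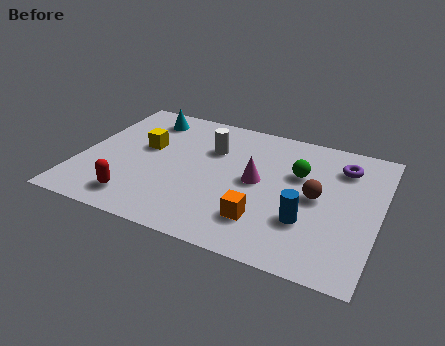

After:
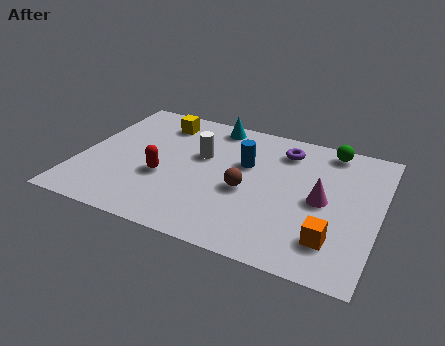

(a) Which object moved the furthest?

the blue cylinder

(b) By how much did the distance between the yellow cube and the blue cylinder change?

-2.6

Before: roughly 6.0 units apart; after: 3.4. That's 2.6 units closer together.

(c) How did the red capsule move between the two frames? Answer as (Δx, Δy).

(0.7, 1.5)

The red capsule was at about (2.2, 1.2) and moved to about (2.9, 2.7).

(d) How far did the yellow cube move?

1.6

The yellow cube moved from about (2.1, 4.1) to (2.4, 5.7), a distance of √(0.3² + 1.6²) ≈ 1.6.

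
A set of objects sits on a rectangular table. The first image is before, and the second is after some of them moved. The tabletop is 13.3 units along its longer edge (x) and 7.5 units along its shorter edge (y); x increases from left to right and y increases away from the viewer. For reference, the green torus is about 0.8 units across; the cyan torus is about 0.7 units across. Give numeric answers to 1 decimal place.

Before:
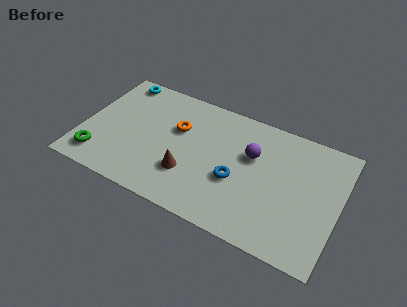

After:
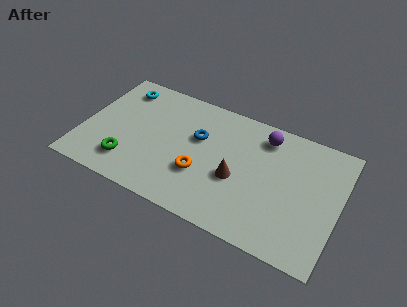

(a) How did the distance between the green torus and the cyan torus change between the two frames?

-0.7

The distance was about 5.3 in the first image and 4.6 in the second, so they moved 0.7 units closer together.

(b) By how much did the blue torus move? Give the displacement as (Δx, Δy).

(-2.2, 1.7)

The blue torus started near (8.1, 3.0) and ended near (5.9, 4.7).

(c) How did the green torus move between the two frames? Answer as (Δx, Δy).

(1.5, 0.3)

The green torus was at about (1.1, 1.4) and moved to about (2.6, 1.7).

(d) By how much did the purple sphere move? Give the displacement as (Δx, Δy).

(0.5, 1.4)

The purple sphere started near (8.7, 4.8) and ended near (9.2, 6.2).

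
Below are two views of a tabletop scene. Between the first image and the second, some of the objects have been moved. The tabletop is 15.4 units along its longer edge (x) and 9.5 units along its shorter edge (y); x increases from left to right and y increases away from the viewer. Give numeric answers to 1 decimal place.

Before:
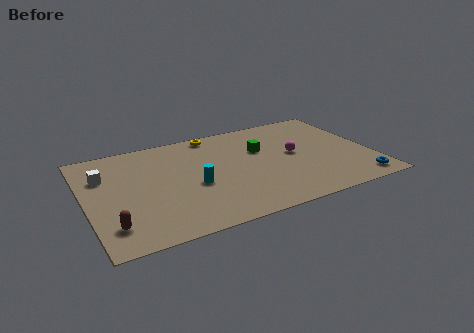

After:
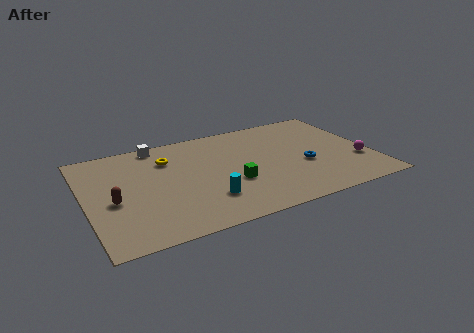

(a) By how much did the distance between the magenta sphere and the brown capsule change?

+2.6

Before: roughly 10.6 units apart; after: 13.2. That's 2.6 units further apart.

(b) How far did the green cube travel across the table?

3.2

The green cube was near (9.6, 6.1) before and (7.7, 3.5) after, so it travelled √(1.9² + 2.6²) ≈ 3.2 units.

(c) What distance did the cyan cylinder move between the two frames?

1.6

The cyan cylinder moved from about (5.7, 4.0) to (6.2, 2.5), a distance of √(0.5² + 1.5²) ≈ 1.6.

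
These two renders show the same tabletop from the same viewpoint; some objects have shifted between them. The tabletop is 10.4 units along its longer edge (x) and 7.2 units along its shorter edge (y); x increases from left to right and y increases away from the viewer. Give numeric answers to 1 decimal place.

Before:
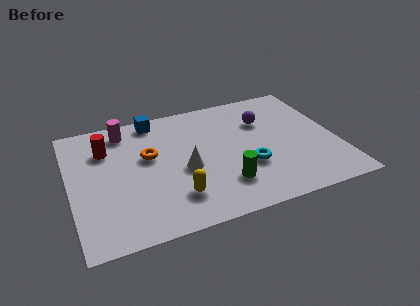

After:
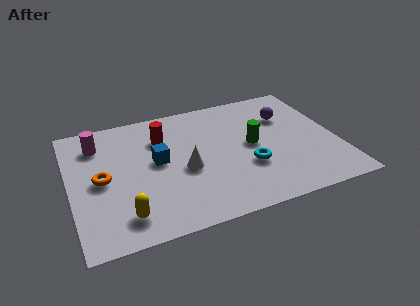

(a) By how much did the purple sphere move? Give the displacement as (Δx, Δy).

(0.9, 0.0)

The purple sphere was at about (7.7, 5.0) and moved to about (8.6, 5.0).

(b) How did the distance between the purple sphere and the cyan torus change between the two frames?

+0.4

Before: roughly 2.7 units apart; after: 3.1. That's 0.4 units further apart.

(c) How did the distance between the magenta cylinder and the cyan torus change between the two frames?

+0.6

They were about 5.8 units apart before and 6.4 after — 0.6 units further apart.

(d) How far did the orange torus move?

2.1

The orange torus moved from about (3.1, 4.3) to (1.2, 3.5), a distance of √(1.9² + 0.8²) ≈ 2.1.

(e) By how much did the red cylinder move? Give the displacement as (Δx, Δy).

(2.2, 0.0)

The red cylinder was at about (1.5, 5.2) and moved to about (3.7, 5.2).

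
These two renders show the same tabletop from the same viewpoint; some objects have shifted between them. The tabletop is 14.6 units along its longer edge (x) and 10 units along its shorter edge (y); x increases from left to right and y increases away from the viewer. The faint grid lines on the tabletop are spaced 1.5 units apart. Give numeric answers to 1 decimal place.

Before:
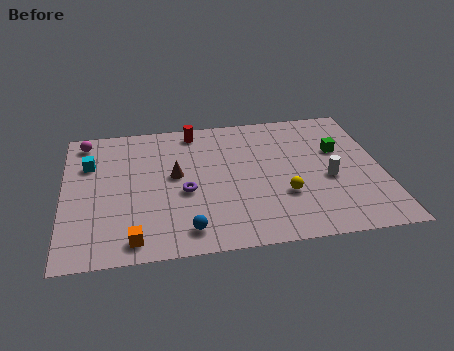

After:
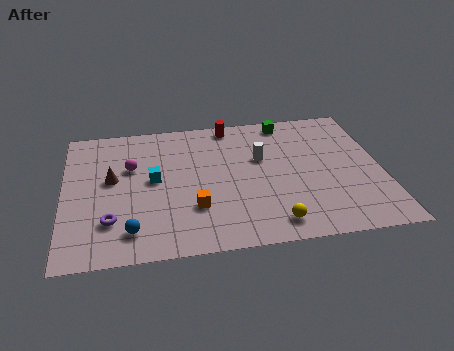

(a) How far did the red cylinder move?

1.7

The red cylinder moved from about (6.1, 8.8) to (7.8, 9.0), a distance of √(1.7² + 0.2²) ≈ 1.7.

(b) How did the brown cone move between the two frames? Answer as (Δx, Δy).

(-2.9, 0.1)

From the two frames, the brown cone sits at roughly (5.1, 5.5) before and (2.2, 5.6) after.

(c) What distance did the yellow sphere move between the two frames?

2.0

The yellow sphere moved from about (10.0, 3.3) to (9.4, 1.4), a distance of √(0.6² + 1.9²) ≈ 2.0.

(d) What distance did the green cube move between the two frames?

3.5

The green cube moved from about (12.7, 6.3) to (10.4, 8.9), a distance of √(2.3² + 2.6²) ≈ 3.5.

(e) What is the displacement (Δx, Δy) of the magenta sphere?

(2.1, -2.3)

From the two frames, the magenta sphere sits at roughly (1.0, 8.7) before and (3.1, 6.4) after.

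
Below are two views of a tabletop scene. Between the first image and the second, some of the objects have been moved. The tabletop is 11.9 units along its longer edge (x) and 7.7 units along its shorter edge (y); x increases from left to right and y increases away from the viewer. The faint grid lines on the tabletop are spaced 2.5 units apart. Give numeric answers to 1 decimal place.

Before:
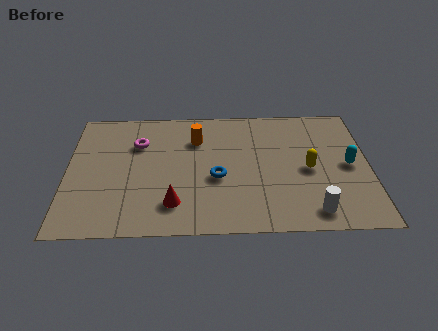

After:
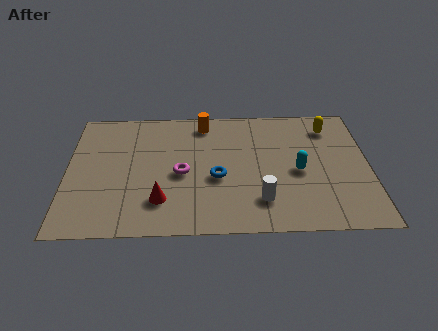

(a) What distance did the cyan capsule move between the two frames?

2.0

The cyan capsule moved from about (11.1, 3.8) to (9.1, 3.5), a distance of √(2.0² + 0.3²) ≈ 2.0.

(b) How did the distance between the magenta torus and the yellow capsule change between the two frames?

-0.4

They were about 6.9 units apart before and 6.5 after — 0.4 units closer together.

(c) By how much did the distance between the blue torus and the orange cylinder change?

+0.9

Before: roughly 2.5 units apart; after: 3.4. That's 0.9 units further apart.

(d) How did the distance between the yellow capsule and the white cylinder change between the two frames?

+2.7

Before: roughly 2.5 units apart; after: 5.2. That's 2.7 units further apart.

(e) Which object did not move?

the blue torus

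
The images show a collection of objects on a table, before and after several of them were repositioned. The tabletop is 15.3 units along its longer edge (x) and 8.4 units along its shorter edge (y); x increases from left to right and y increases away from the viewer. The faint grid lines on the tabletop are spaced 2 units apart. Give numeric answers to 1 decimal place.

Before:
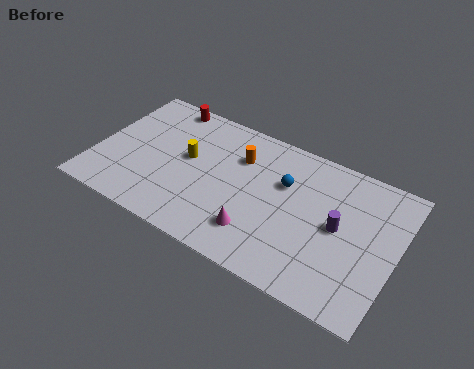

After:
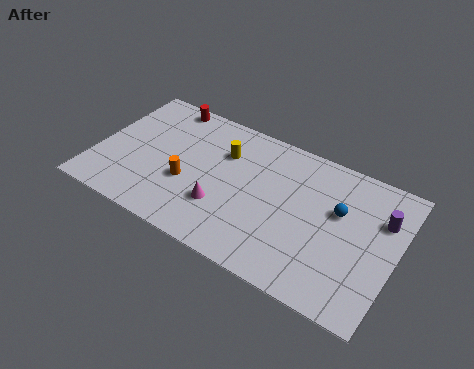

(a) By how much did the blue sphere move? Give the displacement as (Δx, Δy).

(2.8, -0.3)

From the two frames, the blue sphere sits at roughly (9.5, 5.5) before and (12.3, 5.2) after.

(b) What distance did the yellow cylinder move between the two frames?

2.1

The yellow cylinder was near (4.6, 4.7) before and (6.3, 5.9) after, so it travelled √(1.7² + 1.2²) ≈ 2.1 units.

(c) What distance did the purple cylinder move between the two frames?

2.5

The purple cylinder was near (12.4, 4.3) before and (14.4, 5.8) after, so it travelled √(2.0² + 1.5²) ≈ 2.5 units.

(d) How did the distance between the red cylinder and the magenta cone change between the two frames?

-1.7

They were about 8.0 units apart before and 6.3 after — 1.7 units closer together.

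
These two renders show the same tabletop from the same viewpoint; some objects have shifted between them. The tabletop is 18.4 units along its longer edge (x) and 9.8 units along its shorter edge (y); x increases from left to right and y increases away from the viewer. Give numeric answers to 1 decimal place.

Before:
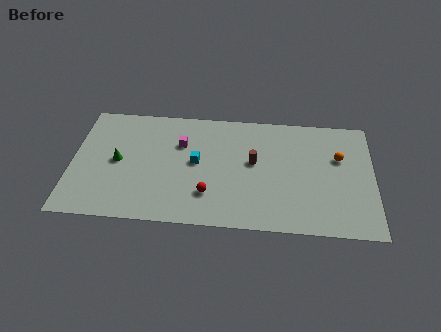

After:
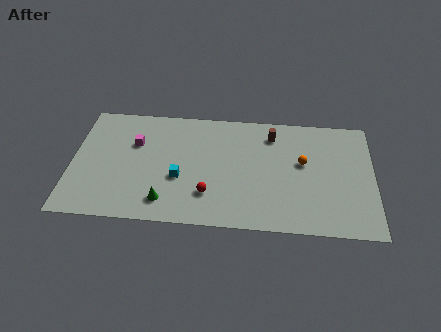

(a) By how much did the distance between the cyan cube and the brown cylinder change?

+3.4

They were about 3.5 units apart before and 6.9 after — 3.4 units further apart.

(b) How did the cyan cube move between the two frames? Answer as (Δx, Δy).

(-1.0, -1.4)

The cyan cube started near (7.6, 5.2) and ended near (6.6, 3.8).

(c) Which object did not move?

the red sphere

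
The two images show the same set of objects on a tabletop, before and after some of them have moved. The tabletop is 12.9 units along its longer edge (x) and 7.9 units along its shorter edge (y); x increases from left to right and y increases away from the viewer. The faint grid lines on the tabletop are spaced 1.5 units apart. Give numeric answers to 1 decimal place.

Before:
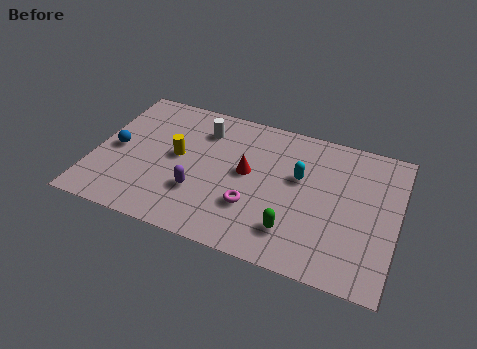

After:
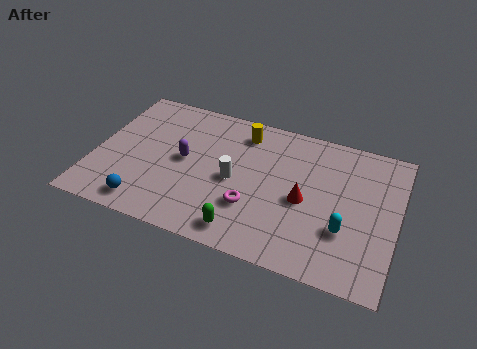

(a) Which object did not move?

the magenta torus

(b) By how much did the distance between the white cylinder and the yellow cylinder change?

+0.7

Before: roughly 2.1 units apart; after: 2.8. That's 0.7 units further apart.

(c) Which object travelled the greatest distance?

the yellow cylinder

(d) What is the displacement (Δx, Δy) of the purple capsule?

(-0.8, 1.6)

The purple capsule was at about (4.6, 2.5) and moved to about (3.8, 4.1).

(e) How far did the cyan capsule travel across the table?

3.0

The cyan capsule moved from about (8.7, 4.8) to (10.8, 2.6), a distance of √(2.1² + 2.2²) ≈ 3.0.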